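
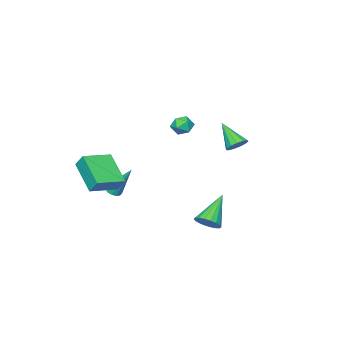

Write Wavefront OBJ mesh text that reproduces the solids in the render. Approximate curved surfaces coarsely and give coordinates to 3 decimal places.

v -0.85 -0.483 1.392
v -0.395 -0.056 1.718
v -0.665 -1.284 2.182
v -0.21 -0.857 2.508
v -0.898 -0.705 2.509
v -1.012 -0.21 2.021
v -0.048 -1.13 1.879
v -0.162 -0.635 1.391
v 0.101 -0.455 2.02
v -0.425 -0.193 2.409
v -0.635 -1.147 1.491
v -1.161 -0.885 1.88
v 2.153 3.712 -2.982
v 2.623 3.939 -2.43
v 0.647 3.368 -1.558
v 2.47 4.227 -2.522
v 2.254 4.412 -2.705
v 2.019 4.459 -2.943
v 1.81 4.357 -3.189
v 1.668 4.128 -3.393
v 1.623 3.817 -3.517
v 1.682 3.484 -3.534
v 1.835 3.197 -3.442
v 2.051 3.011 -3.258
v 2.286 2.965 -3.02
v 2.496 3.066 -2.775
v 2.637 3.295 -2.57
v 2.682 3.607 -2.447
v -3.14 0.961 0.125
v -2.495 1.093 0.33
v -3.28 -0.321 1.395
v -2.726 1.326 0.539
v -3.088 1.442 0.617
v -3.467 1.406 0.539
v -3.743 1.229 0.329
v -3.827 0.966 0.055
v -3.693 0.702 -0.197
v -3.383 0.521 -0.347
v -2.997 0.479 -0.347
v -2.656 0.59 -0.197
v -2.469 0.819 0.056
v 1.41 -4.028 -3.407
v 1.892 -4.172 -3.238
v 1.11 -2.912 -1.593
v 1.932 -3.938 -3.376
v 1.832 -3.728 -3.521
v 1.619 -3.598 -3.636
v 1.35 -3.584 -3.69
v 1.097 -3.689 -3.667
v 0.929 -3.884 -3.575
v 0.889 -4.118 -3.437
v 0.989 -4.328 -3.292
v 1.202 -4.458 -3.177
v 1.47 -4.472 -3.123
v 1.723 -4.367 -3.146
v 3.4 -1.636 -1.862
v 2.802 -3.338 -0.603
v 3.384 -1.056 -1.086
v 2.787 -2.757 0.174
v 5.093 -2.003 -1.554
v 4.496 -3.704 -0.294
v 5.078 -1.422 -0.777
v 4.48 -3.124 0.482
f 1 12 6
f 1 6 2
f 1 2 8
f 1 8 11
f 1 11 12
f 2 6 10
f 6 12 5
f 12 11 3
f 11 8 7
f 8 2 9
f 4 10 5
f 4 5 3
f 4 3 7
f 4 7 9
f 4 9 10
f 5 10 6
f 3 5 12
f 7 3 11
f 9 7 8
f 10 9 2
f 14 13 16
f 14 16 15
f 16 13 17
f 16 17 15
f 17 13 18
f 17 18 15
f 18 13 19
f 18 19 15
f 19 13 20
f 19 20 15
f 20 13 21
f 20 21 15
f 21 13 22
f 21 22 15
f 22 13 23
f 22 23 15
f 23 13 24
f 23 24 15
f 24 13 25
f 24 25 15
f 25 13 26
f 25 26 15
f 26 13 27
f 26 27 15
f 27 13 28
f 27 28 15
f 28 13 14
f 28 14 15
f 30 29 32
f 30 32 31
f 32 29 33
f 32 33 31
f 33 29 34
f 33 34 31
f 34 29 35
f 34 35 31
f 35 29 36
f 35 36 31
f 36 29 37
f 36 37 31
f 37 29 38
f 37 38 31
f 38 29 39
f 38 39 31
f 39 29 40
f 39 40 31
f 40 29 41
f 40 41 31
f 41 29 30
f 41 30 31
f 43 42 45
f 43 45 44
f 45 42 46
f 45 46 44
f 46 42 47
f 46 47 44
f 47 42 48
f 47 48 44
f 48 42 49
f 48 49 44
f 49 42 50
f 49 50 44
f 50 42 51
f 50 51 44
f 51 42 52
f 51 52 44
f 52 42 53
f 52 53 44
f 53 42 54
f 53 54 44
f 54 42 55
f 54 55 44
f 55 42 43
f 55 43 44
f 57 59 56
f 60 57 56
f 56 59 58
f 58 60 56
f 57 63 59
f 61 57 60
f 61 63 57
f 59 63 58
f 62 60 58
f 58 63 62
f 62 61 60
f 63 61 62



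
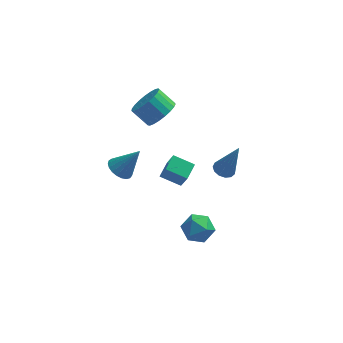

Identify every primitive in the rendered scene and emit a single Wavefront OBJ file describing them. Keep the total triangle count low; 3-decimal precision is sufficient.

v 0.557 -1.505 -2.966
v 1.425 -1.866 -2.695
v 0.415 -2.654 -4.045
v 1.283 -3.015 -3.774
v 0.519 -3.074 -3.168
v 0.606 -2.364 -2.501
v 1.234 -2.156 -4.239
v 1.321 -1.446 -3.572
v 1.843 -2.268 -3.482
v 1.401 -2.836 -2.82
v 0.439 -1.684 -3.92
v -0.003 -2.252 -3.258
v -1.209 1.813 2.418
v -0.72 1.355 3.161
v -1.603 1.749 3.985
v -2.091 2.207 3.242
v -0.548 1.733 3.164
v -1.43 2.128 3.988
v -0.49 2.125 3.039
v -1.372 2.52 3.862
v -0.556 2.463 2.806
v -1.438 2.858 3.63
v -0.735 2.689 2.506
v -1.617 3.084 3.33
v -0.996 2.763 2.191
v -1.878 3.158 3.015
v -1.294 2.673 1.915
v -2.176 3.067 2.739
v -1.577 2.434 1.726
v -2.459 2.828 2.55
v -1.797 2.087 1.657
v -2.679 2.482 2.481
v -1.914 1.694 1.719
v -2.797 2.088 2.543
v -1.91 1.32 1.903
v -2.793 1.715 2.727
v -1.785 1.032 2.175
v -2.667 1.427 2.999
v -1.56 0.879 2.489
v -2.442 1.274 3.313
v -1.274 0.887 2.791
v -2.156 1.282 3.615
v -0.977 1.056 3.029
v -1.859 1.45 3.853
v -1.267 0.678 -2.013
v -0.902 0.134 -0.742
v -0.916 1.601 -1.719
v -0.551 1.056 -0.448
v -0.109 0.384 -2.472
v 0.256 -0.161 -1.201
v 0.242 1.306 -2.178
v 0.607 0.762 -0.907
v 2.226 -2.73 2.531
v 2.604 -2.263 2.427
v 2.954 -2.87 4.549
v 2.31 -2.126 2.542
v 1.99 -2.182 2.654
v 1.744 -2.412 2.727
v 1.652 -2.742 2.737
v 1.742 -3.07 2.682
v 1.986 -3.289 2.579
v 2.306 -3.331 2.461
v 2.601 -3.182 2.365
v 2.776 -2.89 2.321
v 2.777 -2.547 2.345
v -3.001 -3.367 2.966
v -2.423 -3.181 2.526
v -1.999 -3.193 4.354
v -2.552 -2.903 2.584
v -2.758 -2.705 2.709
v -3.007 -2.622 2.878
v -3.254 -2.667 3.062
v -3.458 -2.833 3.23
v -3.582 -3.091 3.352
v -3.607 -3.397 3.408
v -3.526 -3.698 3.387
v -3.355 -3.941 3.294
v -3.122 -4.085 3.144
v -2.869 -4.105 2.963
v -2.638 -3.997 2.783
v -2.47 -3.78 2.635
v -2.394 -3.491 2.544
f 1 12 6
f 1 6 2
f 1 2 8
f 1 8 11
f 1 11 12
f 2 6 10
f 6 12 5
f 12 11 3
f 11 8 7
f 8 2 9
f 4 10 5
f 4 5 3
f 4 3 7
f 4 7 9
f 4 9 10
f 5 10 6
f 3 5 12
f 7 3 11
f 9 7 8
f 10 9 2
f 14 13 17
f 14 17 15
f 15 17 18
f 15 18 16
f 17 13 19
f 17 19 18
f 18 19 20
f 18 20 16
f 19 13 21
f 19 21 20
f 20 21 22
f 20 22 16
f 21 13 23
f 21 23 22
f 22 23 24
f 22 24 16
f 23 13 25
f 23 25 24
f 24 25 26
f 24 26 16
f 25 13 27
f 25 27 26
f 26 27 28
f 26 28 16
f 27 13 29
f 27 29 28
f 28 29 30
f 28 30 16
f 29 13 31
f 29 31 30
f 30 31 32
f 30 32 16
f 31 13 33
f 31 33 32
f 32 33 34
f 32 34 16
f 33 13 35
f 33 35 34
f 34 35 36
f 34 36 16
f 35 13 37
f 35 37 36
f 36 37 38
f 36 38 16
f 37 13 39
f 37 39 38
f 38 39 40
f 38 40 16
f 39 13 41
f 39 41 40
f 40 41 42
f 40 42 16
f 41 13 43
f 41 43 42
f 42 43 44
f 42 44 16
f 43 13 14
f 43 14 44
f 44 14 15
f 44 15 16
f 46 48 45
f 49 46 45
f 45 48 47
f 47 49 45
f 46 52 48
f 50 46 49
f 50 52 46
f 48 52 47
f 51 49 47
f 47 52 51
f 51 50 49
f 52 50 51
f 54 53 56
f 54 56 55
f 56 53 57
f 56 57 55
f 57 53 58
f 57 58 55
f 58 53 59
f 58 59 55
f 59 53 60
f 59 60 55
f 60 53 61
f 60 61 55
f 61 53 62
f 61 62 55
f 62 53 63
f 62 63 55
f 63 53 64
f 63 64 55
f 64 53 65
f 64 65 55
f 65 53 54
f 65 54 55
f 67 66 69
f 67 69 68
f 69 66 70
f 69 70 68
f 70 66 71
f 70 71 68
f 71 66 72
f 71 72 68
f 72 66 73
f 72 73 68
f 73 66 74
f 73 74 68
f 74 66 75
f 74 75 68
f 75 66 76
f 75 76 68
f 76 66 77
f 76 77 68
f 77 66 78
f 77 78 68
f 78 66 79
f 78 79 68
f 79 66 80
f 79 80 68
f 80 66 81
f 80 81 68
f 81 66 82
f 81 82 68
f 82 66 67
f 82 67 68



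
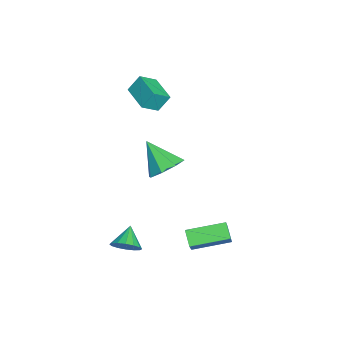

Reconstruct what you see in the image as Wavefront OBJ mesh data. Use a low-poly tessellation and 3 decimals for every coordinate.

v 4.309 -2.455 -3.945
v 4.697 -2.809 -3.342
v 3.291 -2.325 -3.215
v 4.779 -2.405 -3.299
v 4.735 -2.015 -3.43
v 4.577 -1.742 -3.699
v 4.347 -1.661 -4.034
v 4.107 -1.792 -4.345
v 3.922 -2.101 -4.549
v 3.84 -2.505 -4.591
v 3.884 -2.895 -4.46
v 4.042 -3.168 -4.191
v 4.271 -3.249 -3.856
v 4.511 -3.118 -3.545
v 3.249 -0.548 1.265
v 3.992 -1.238 1.158
v 2.471 -1.592 2.595
v 4.165 -0.692 1.689
v 3.802 -0.062 1.971
v 3.114 0.284 1.84
v 2.505 0.142 1.372
v 2.332 -0.405 0.842
v 2.695 -1.035 0.56
v 3.383 -1.38 0.691
v -2.439 -3.034 2.578
v -2.646 -2.445 3.483
v -3.005 -2.259 1.944
v -3.212 -1.67 2.849
v -1.028 -2.19 2.351
v -1.235 -1.601 3.256
v -1.594 -1.415 1.717
v -1.801 -0.826 2.622
v 3.383 0.664 -4.78
v 2.687 0.392 -4.161
v 2.962 2.613 -4.398
v 2.266 2.341 -3.779
v 4.594 0.659 -3.421
v 3.898 0.387 -2.802
v 4.173 2.608 -3.039
v 3.477 2.336 -2.42
f 2 1 4
f 2 4 3
f 4 1 5
f 4 5 3
f 5 1 6
f 5 6 3
f 6 1 7
f 6 7 3
f 7 1 8
f 7 8 3
f 8 1 9
f 8 9 3
f 9 1 10
f 9 10 3
f 10 1 11
f 10 11 3
f 11 1 12
f 11 12 3
f 12 1 13
f 12 13 3
f 13 1 14
f 13 14 3
f 14 1 2
f 14 2 3
f 16 15 18
f 16 18 17
f 18 15 19
f 18 19 17
f 19 15 20
f 19 20 17
f 20 15 21
f 20 21 17
f 21 15 22
f 21 22 17
f 22 15 23
f 22 23 17
f 23 15 24
f 23 24 17
f 24 15 16
f 24 16 17
f 26 28 25
f 29 26 25
f 25 28 27
f 27 29 25
f 26 32 28
f 30 26 29
f 30 32 26
f 28 32 27
f 31 29 27
f 27 32 31
f 31 30 29
f 32 30 31
f 34 36 33
f 37 34 33
f 33 36 35
f 35 37 33
f 34 40 36
f 38 34 37
f 38 40 34
f 36 40 35
f 39 37 35
f 35 40 39
f 39 38 37
f 40 38 39



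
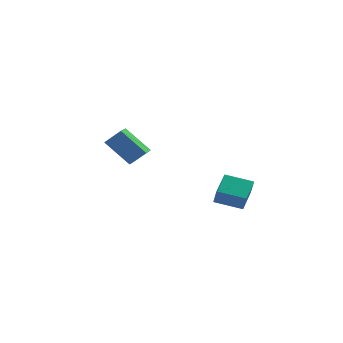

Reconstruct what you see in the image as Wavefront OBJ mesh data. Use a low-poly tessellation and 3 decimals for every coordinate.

v -3.343 2.371 1.432
v -4.699 2.666 2.816
v -3.269 3.398 1.285
v -4.625 3.693 2.669
v -2.495 2.427 2.251
v -3.851 2.722 3.635
v -2.421 3.454 2.104
v -3.777 3.749 3.488
v 1.732 -3.956 1.453
v 1.93 -4.433 2.321
v 1.968 -2.671 2.104
v 2.166 -3.148 2.973
v 3.154 -4.032 1.087
v 3.352 -4.509 1.956
v 3.39 -2.747 1.739
v 3.588 -3.224 2.607
f 2 4 1
f 5 2 1
f 1 4 3
f 3 5 1
f 2 8 4
f 6 2 5
f 6 8 2
f 4 8 3
f 7 5 3
f 3 8 7
f 7 6 5
f 8 6 7
f 10 12 9
f 13 10 9
f 9 12 11
f 11 13 9
f 10 16 12
f 14 10 13
f 14 16 10
f 12 16 11
f 15 13 11
f 11 16 15
f 15 14 13
f 16 14 15



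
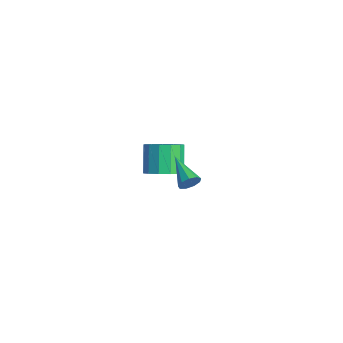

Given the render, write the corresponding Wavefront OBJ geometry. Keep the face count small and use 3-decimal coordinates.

v -1.365 -1.667 -1.919
v -0.665 -1.72 -1.339
v -1.536 -1.185 -0.241
v -2.235 -1.133 -0.821
v -0.644 -1.253 -1.549
v -1.515 -0.718 -0.451
v -0.851 -0.917 -1.877
v -1.722 -0.383 -0.779
v -1.222 -0.82 -2.218
v -2.092 -0.285 -1.12
v -1.637 -0.991 -2.464
v -2.508 -0.457 -1.366
v -1.967 -1.378 -2.537
v -2.837 -0.843 -1.439
v -2.105 -1.856 -2.414
v -2.975 -1.322 -1.316
v -2.008 -2.274 -2.134
v -2.879 -1.74 -1.035
v -1.707 -2.5 -1.785
v -2.577 -1.965 -0.687
v -1.297 -2.461 -1.479
v -2.168 -1.927 -0.381
v -0.909 -2.17 -1.313
v -1.78 -1.636 -0.215
v 4.009 -3.607 3.09
v 4.174 -3.375 3.513
v 2.591 -3.433 3.55
v 4.121 -3.14 3.26
v 4.016 -3.124 2.928
v 3.907 -3.334 2.672
v 3.845 -3.672 2.611
v 3.86 -3.979 2.775
v 3.945 -4.113 3.085
v 4.059 -4.01 3.399
v 4.15 -3.719 3.567
f 2 1 5
f 2 5 3
f 3 5 6
f 3 6 4
f 5 1 7
f 5 7 6
f 6 7 8
f 6 8 4
f 7 1 9
f 7 9 8
f 8 9 10
f 8 10 4
f 9 1 11
f 9 11 10
f 10 11 12
f 10 12 4
f 11 1 13
f 11 13 12
f 12 13 14
f 12 14 4
f 13 1 15
f 13 15 14
f 14 15 16
f 14 16 4
f 15 1 17
f 15 17 16
f 16 17 18
f 16 18 4
f 17 1 19
f 17 19 18
f 18 19 20
f 18 20 4
f 19 1 21
f 19 21 20
f 20 21 22
f 20 22 4
f 21 1 23
f 21 23 22
f 22 23 24
f 22 24 4
f 23 1 2
f 23 2 24
f 24 2 3
f 24 3 4
f 26 25 28
f 26 28 27
f 28 25 29
f 28 29 27
f 29 25 30
f 29 30 27
f 30 25 31
f 30 31 27
f 31 25 32
f 31 32 27
f 32 25 33
f 32 33 27
f 33 25 34
f 33 34 27
f 34 25 35
f 34 35 27
f 35 25 26
f 35 26 27



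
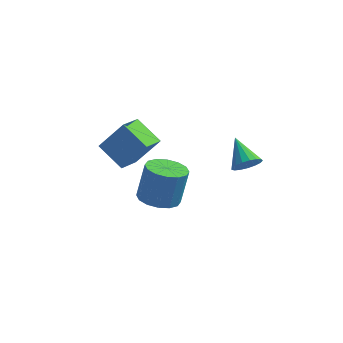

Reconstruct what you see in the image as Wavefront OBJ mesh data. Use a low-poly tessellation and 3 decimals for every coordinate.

v 3.975 2.539 2.023
v 4.523 2.874 2.124
v 3.265 3.481 2.757
v 4.41 2.994 1.86
v 4.197 3.01 1.634
v 3.934 2.918 1.496
v 3.679 2.74 1.48
v 3.493 2.515 1.587
v 3.417 2.296 1.795
v 3.469 2.133 2.054
v 3.637 2.062 2.307
v 3.882 2.101 2.494
v 4.149 2.24 2.573
v 4.376 2.448 2.526
v 4.511 2.677 2.364
v -2.017 2.46 1.923
v -1.074 2.759 3.206
v -1.748 3.539 1.474
v -0.805 3.838 2.756
v -0.915 1.902 1.244
v 0.028 2.201 2.526
v -0.646 2.981 0.794
v 0.297 3.28 2.077
v 0.797 1.136 0.395
v 1.637 0.878 0.346
v 1.863 1.326 1.897
v 1.023 1.584 1.945
v 1.64 1.316 0.219
v 1.867 1.763 1.77
v 1.418 1.705 0.14
v 1.644 2.153 1.691
v 1.029 1.942 0.128
v 1.256 2.39 1.679
v 0.578 1.963 0.188
v 0.804 2.411 1.739
v 0.185 1.763 0.303
v 0.412 2.21 1.854
v -0.043 1.394 0.443
v 0.183 1.842 1.994
v -0.047 0.957 0.57
v 0.18 1.404 2.121
v 0.176 0.567 0.649
v 0.402 1.015 2.2
v 0.564 0.33 0.661
v 0.791 0.778 2.212
v 1.016 0.309 0.601
v 1.242 0.757 2.152
v 1.408 0.51 0.486
v 1.635 0.957 2.037
f 2 1 4
f 2 4 3
f 4 1 5
f 4 5 3
f 5 1 6
f 5 6 3
f 6 1 7
f 6 7 3
f 7 1 8
f 7 8 3
f 8 1 9
f 8 9 3
f 9 1 10
f 9 10 3
f 10 1 11
f 10 11 3
f 11 1 12
f 11 12 3
f 12 1 13
f 12 13 3
f 13 1 14
f 13 14 3
f 14 1 15
f 14 15 3
f 15 1 2
f 15 2 3
f 17 19 16
f 20 17 16
f 16 19 18
f 18 20 16
f 17 23 19
f 21 17 20
f 21 23 17
f 19 23 18
f 22 20 18
f 18 23 22
f 22 21 20
f 23 21 22
f 25 24 28
f 25 28 26
f 26 28 29
f 26 29 27
f 28 24 30
f 28 30 29
f 29 30 31
f 29 31 27
f 30 24 32
f 30 32 31
f 31 32 33
f 31 33 27
f 32 24 34
f 32 34 33
f 33 34 35
f 33 35 27
f 34 24 36
f 34 36 35
f 35 36 37
f 35 37 27
f 36 24 38
f 36 38 37
f 37 38 39
f 37 39 27
f 38 24 40
f 38 40 39
f 39 40 41
f 39 41 27
f 40 24 42
f 40 42 41
f 41 42 43
f 41 43 27
f 42 24 44
f 42 44 43
f 43 44 45
f 43 45 27
f 44 24 46
f 44 46 45
f 45 46 47
f 45 47 27
f 46 24 48
f 46 48 47
f 47 48 49
f 47 49 27
f 48 24 25
f 48 25 49
f 49 25 26
f 49 26 27



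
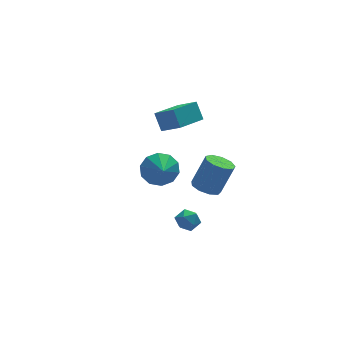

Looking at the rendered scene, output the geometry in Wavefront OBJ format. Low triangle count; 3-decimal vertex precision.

v 0.764 -3.535 0.511
v 1.495 -3.799 0.192
v 2.287 -3.729 1.951
v 1.556 -3.465 2.269
v 1.471 -3.225 0.18
v 2.263 -3.155 1.939
v 1.116 -2.796 0.323
v 1.908 -2.726 2.082
v 0.597 -2.713 0.553
v 1.388 -2.643 2.312
v 0.155 -3.015 0.764
v 0.947 -2.945 2.523
v -0.001 -3.56 0.856
v 0.79 -3.49 2.615
v 0.201 -4.093 0.786
v 0.992 -4.024 2.545
v 0.666 -4.366 0.588
v 1.458 -4.296 2.347
v 1.177 -4.249 0.353
v 1.969 -4.179 2.112
v -0.572 -2.403 -2.364
v -0.018 -1.951 -2.613
v 0.178 -3.369 -2.447
v 0.732 -2.917 -2.696
v 0.495 -2.866 -1.979
v 0.032 -2.269 -1.927
v 0.128 -3.051 -3.133
v -0.335 -2.454 -3.081
v 0.415 -2.352 -3.088
v 0.642 -2.237 -2.375
v -0.482 -3.083 -2.685
v -0.255 -2.968 -1.972
v -1.169 -1.769 1.16
v -0.19 -2.071 0.887
v -1.351 -2.991 1.86
v -0.152 -1.75 1.457
v -0.502 -1.436 1.913
v -1.107 -1.25 2.082
v -1.736 -1.262 1.898
v -2.148 -1.467 1.432
v -2.186 -1.788 0.862
v -1.836 -2.102 0.406
v -1.231 -2.289 0.238
v -0.603 -2.277 0.422
v 0.36 2.776 0.895
v 1.144 1.863 1.59
v 0.171 3.418 1.951
v 0.955 2.505 2.646
v 2.065 3.935 0.494
v 2.849 3.022 1.189
v 1.876 4.577 1.55
v 2.66 3.664 2.245
f 2 1 5
f 2 5 3
f 3 5 6
f 3 6 4
f 5 1 7
f 5 7 6
f 6 7 8
f 6 8 4
f 7 1 9
f 7 9 8
f 8 9 10
f 8 10 4
f 9 1 11
f 9 11 10
f 10 11 12
f 10 12 4
f 11 1 13
f 11 13 12
f 12 13 14
f 12 14 4
f 13 1 15
f 13 15 14
f 14 15 16
f 14 16 4
f 15 1 17
f 15 17 16
f 16 17 18
f 16 18 4
f 17 1 19
f 17 19 18
f 18 19 20
f 18 20 4
f 19 1 2
f 19 2 20
f 20 2 3
f 20 3 4
f 21 32 26
f 21 26 22
f 21 22 28
f 21 28 31
f 21 31 32
f 22 26 30
f 26 32 25
f 32 31 23
f 31 28 27
f 28 22 29
f 24 30 25
f 24 25 23
f 24 23 27
f 24 27 29
f 24 29 30
f 25 30 26
f 23 25 32
f 27 23 31
f 29 27 28
f 30 29 22
f 34 33 36
f 34 36 35
f 36 33 37
f 36 37 35
f 37 33 38
f 37 38 35
f 38 33 39
f 38 39 35
f 39 33 40
f 39 40 35
f 40 33 41
f 40 41 35
f 41 33 42
f 41 42 35
f 42 33 43
f 42 43 35
f 43 33 44
f 43 44 35
f 44 33 34
f 44 34 35
f 46 48 45
f 49 46 45
f 45 48 47
f 47 49 45
f 46 52 48
f 50 46 49
f 50 52 46
f 48 52 47
f 51 49 47
f 47 52 51
f 51 50 49
f 52 50 51



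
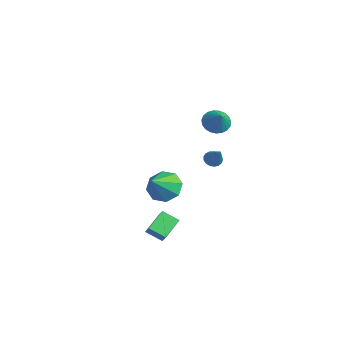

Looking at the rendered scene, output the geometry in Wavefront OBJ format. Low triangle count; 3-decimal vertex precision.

v -4.01 -0.747 -3.924
v -3.239 -0.974 -4.675
v -3.11 -1.953 -2.636
v -3.037 -0.312 -4.196
v -3.404 0.095 -3.558
v -4.126 0.009 -3.134
v -4.78 -0.52 -3.172
v -4.983 -1.182 -3.651
v -4.615 -1.589 -4.29
v -3.893 -1.503 -4.714
v 0.978 -4.136 -3.635
v 0.383 -3.068 -2.955
v 1.632 -3.446 -4.148
v 1.036 -2.377 -3.467
v 1.604 -4.223 -2.953
v 1.008 -3.154 -2.272
v 2.257 -3.532 -3.465
v 1.662 -2.464 -2.785
v 0.283 0.317 3.317
v 0.814 0.056 2.778
v 1.157 0.183 4.243
v 0.867 0.384 2.775
v 0.82 0.701 2.866
v 0.68 0.951 3.034
v 0.471 1.092 3.252
v 0.23 1.098 3.48
v -0.002 0.97 3.681
v -0.185 0.728 3.819
v -0.287 0.416 3.87
v -0.29 0.086 3.825
v -0.195 -0.204 3.693
v -0.016 -0.403 3.496
v 0.214 -0.479 3.267
v 0.456 -0.416 3.048
v 0.668 -0.227 2.875
v 2.62 -1.007 2.097
v 3.001 -1.1 1.756
v 3.58 -1.053 3.183
v 2.995 -0.852 1.772
v 2.903 -0.639 1.863
v 2.746 -0.51 2.007
v 2.56 -0.495 2.172
v 2.388 -0.597 2.32
v 2.269 -0.793 2.417
v 2.23 -1.038 2.441
v 2.281 -1.275 2.386
v 2.409 -1.451 2.265
v 2.585 -1.525 2.106
v 2.769 -1.48 1.944
v 2.919 -1.327 1.818
f 2 1 4
f 2 4 3
f 4 1 5
f 4 5 3
f 5 1 6
f 5 6 3
f 6 1 7
f 6 7 3
f 7 1 8
f 7 8 3
f 8 1 9
f 8 9 3
f 9 1 10
f 9 10 3
f 10 1 2
f 10 2 3
f 12 14 11
f 15 12 11
f 11 14 13
f 13 15 11
f 12 18 14
f 16 12 15
f 16 18 12
f 14 18 13
f 17 15 13
f 13 18 17
f 17 16 15
f 18 16 17
f 20 19 22
f 20 22 21
f 22 19 23
f 22 23 21
f 23 19 24
f 23 24 21
f 24 19 25
f 24 25 21
f 25 19 26
f 25 26 21
f 26 19 27
f 26 27 21
f 27 19 28
f 27 28 21
f 28 19 29
f 28 29 21
f 29 19 30
f 29 30 21
f 30 19 31
f 30 31 21
f 31 19 32
f 31 32 21
f 32 19 33
f 32 33 21
f 33 19 34
f 33 34 21
f 34 19 35
f 34 35 21
f 35 19 20
f 35 20 21
f 37 36 39
f 37 39 38
f 39 36 40
f 39 40 38
f 40 36 41
f 40 41 38
f 41 36 42
f 41 42 38
f 42 36 43
f 42 43 38
f 43 36 44
f 43 44 38
f 44 36 45
f 44 45 38
f 45 36 46
f 45 46 38
f 46 36 47
f 46 47 38
f 47 36 48
f 47 48 38
f 48 36 49
f 48 49 38
f 49 36 50
f 49 50 38
f 50 36 37
f 50 37 38



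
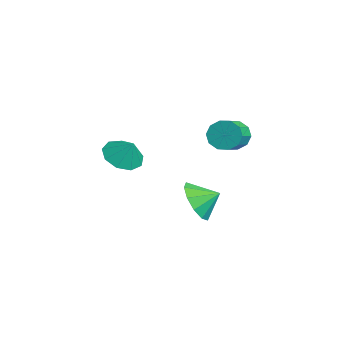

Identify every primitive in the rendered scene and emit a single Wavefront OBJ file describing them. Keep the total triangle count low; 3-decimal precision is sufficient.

v -3.739 -1.27 -0.112
v -2.97 -1.105 -0.627
v -3.221 -0.93 0.772
v -3.341 -0.58 -0.611
v -3.899 -0.378 -0.362
v -4.382 -0.594 0.004
v -4.564 -1.126 0.315
v -4.36 -1.726 0.427
v -3.866 -2.112 0.286
v -3.312 -2.105 -0.041
v -2.958 -1.707 -0.401
v -2.421 1.522 -2.5
v -1.864 1.838 -3.369
v -2.119 2.418 -1.98
v -2.484 2.079 -3.423
v -3.08 2.107 -3.125
v -3.425 1.912 -2.588
v -3.386 1.567 -2.017
v -2.979 1.205 -1.631
v -2.359 0.964 -1.577
v -1.763 0.936 -1.876
v -1.418 1.132 -2.413
v -1.457 1.476 -2.983
v -0.471 2.473 2.151
v -0.08 2.551 1.527
v 0.841 1.926 2.026
v 0.451 1.847 2.649
v 0.015 2.907 1.799
v 0.936 2.281 2.298
v -0.076 3.097 2.205
v 0.845 2.471 2.704
v -0.318 3.048 2.59
v 0.603 2.423 3.089
v -0.618 2.78 2.808
v 0.303 2.155 3.306
v -0.861 2.394 2.774
v 0.06 1.769 3.273
v -0.956 2.039 2.502
v -0.035 1.413 3.001
v -0.865 1.849 2.096
v 0.056 1.223 2.595
v -0.623 1.897 1.711
v 0.298 1.272 2.21
v -0.323 2.165 1.494
v 0.598 1.54 1.992
f 2 1 4
f 2 4 3
f 4 1 5
f 4 5 3
f 5 1 6
f 5 6 3
f 6 1 7
f 6 7 3
f 7 1 8
f 7 8 3
f 8 1 9
f 8 9 3
f 9 1 10
f 9 10 3
f 10 1 11
f 10 11 3
f 11 1 2
f 11 2 3
f 13 12 15
f 13 15 14
f 15 12 16
f 15 16 14
f 16 12 17
f 16 17 14
f 17 12 18
f 17 18 14
f 18 12 19
f 18 19 14
f 19 12 20
f 19 20 14
f 20 12 21
f 20 21 14
f 21 12 22
f 21 22 14
f 22 12 23
f 22 23 14
f 23 12 13
f 23 13 14
f 25 24 28
f 25 28 26
f 26 28 29
f 26 29 27
f 28 24 30
f 28 30 29
f 29 30 31
f 29 31 27
f 30 24 32
f 30 32 31
f 31 32 33
f 31 33 27
f 32 24 34
f 32 34 33
f 33 34 35
f 33 35 27
f 34 24 36
f 34 36 35
f 35 36 37
f 35 37 27
f 36 24 38
f 36 38 37
f 37 38 39
f 37 39 27
f 38 24 40
f 38 40 39
f 39 40 41
f 39 41 27
f 40 24 42
f 40 42 41
f 41 42 43
f 41 43 27
f 42 24 44
f 42 44 43
f 43 44 45
f 43 45 27
f 44 24 25
f 44 25 45
f 45 25 26
f 45 26 27



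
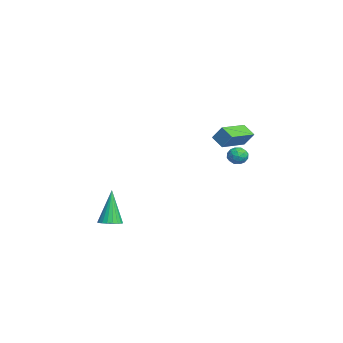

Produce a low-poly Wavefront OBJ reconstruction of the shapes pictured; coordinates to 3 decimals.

v -1.08 3.863 -1.354
v -1.679 3.411 -0.858
v -0.774 4.337 -0.552
v -1.373 3.885 -0.057
v 0.193 2.515 -1.043
v -0.406 2.063 -0.548
v 0.499 2.989 -0.242
v -0.1 2.537 0.254
v 4.284 -3.603 -4.511
v 4.737 -4.018 -4.332
v 3.636 -3.457 -2.529
v 4.863 -3.785 -4.308
v 4.889 -3.52 -4.319
v 4.81 -3.27 -4.364
v 4.64 -3.077 -4.433
v 4.408 -2.976 -4.517
v 4.155 -2.982 -4.599
v 3.924 -3.097 -4.666
v 3.756 -3.298 -4.706
v 3.678 -3.553 -4.712
v 3.705 -3.816 -4.684
v 3.833 -4.042 -4.626
v 4.038 -4.193 -4.548
v 4.285 -4.241 -4.463
v 4.533 -4.18 -4.387
v -3.615 3.988 -2.586
v -3.213 4.397 -2.849
v -3.167 3.223 -3.091
v -2.765 3.632 -3.354
v -2.728 3.506 -2.737
v -3.005 3.979 -2.425
v -3.375 3.641 -3.515
v -3.652 4.114 -3.203
v -3.065 4.182 -3.424
v -2.665 4.099 -2.943
v -3.715 3.521 -2.997
v -3.315 3.438 -2.516
v -3.453 4.26 -2.673
v -2.927 3.36 -3.267
v -2.905 3.286 -2.904
v -2.669 3.526 -3.059
v -3.331 4.014 -2.424
v -3.095 4.255 -2.579
v -2.81 3.731 -2.513
v -3.285 3.365 -3.361
v -3.049 3.606 -3.516
v -3.711 4.094 -2.881
v -3.475 4.334 -3.036
v -3.57 3.889 -3.427
v -3.13 4.374 -3.166
v -2.867 3.924 -3.463
v -3.225 3.929 -3.557
v -3.388 4.208 -3.373
v -2.895 4.325 -2.883
v -2.632 3.875 -3.18
v -2.61 3.801 -2.817
v -2.772 4.079 -2.634
v -2.808 4.199 -3.221
v -3.748 3.745 -2.76
v -3.485 3.295 -3.057
v -3.608 3.541 -3.306
v -3.77 3.819 -3.123
v -3.513 3.696 -2.477
v -3.25 3.246 -2.774
v -2.992 3.412 -2.567
v -3.155 3.691 -2.383
v -3.572 3.421 -2.719
f 2 4 1
f 5 2 1
f 1 4 3
f 3 5 1
f 2 8 4
f 6 2 5
f 6 8 2
f 4 8 3
f 7 5 3
f 3 8 7
f 7 6 5
f 8 6 7
f 10 9 12
f 10 12 11
f 12 9 13
f 12 13 11
f 13 9 14
f 13 14 11
f 14 9 15
f 14 15 11
f 15 9 16
f 15 16 11
f 16 9 17
f 16 17 11
f 17 9 18
f 17 18 11
f 18 9 19
f 18 19 11
f 19 9 20
f 19 20 11
f 20 9 21
f 20 21 11
f 21 9 22
f 21 22 11
f 22 9 23
f 22 23 11
f 23 9 24
f 23 24 11
f 24 9 25
f 24 25 11
f 25 9 10
f 25 10 11
f 26 63 42
f 63 37 66
f 42 66 31
f 63 66 42
f 26 42 38
f 42 31 43
f 38 43 27
f 42 43 38
f 26 38 47
f 38 27 48
f 47 48 33
f 38 48 47
f 26 47 59
f 47 33 62
f 59 62 36
f 47 62 59
f 26 59 63
f 59 36 67
f 63 67 37
f 59 67 63
f 27 43 54
f 43 31 57
f 54 57 35
f 43 57 54
f 31 66 44
f 66 37 65
f 44 65 30
f 66 65 44
f 37 67 64
f 67 36 60
f 64 60 28
f 67 60 64
f 36 62 61
f 62 33 49
f 61 49 32
f 62 49 61
f 33 48 53
f 48 27 50
f 53 50 34
f 48 50 53
f 29 55 41
f 55 35 56
f 41 56 30
f 55 56 41
f 29 41 39
f 41 30 40
f 39 40 28
f 41 40 39
f 29 39 46
f 39 28 45
f 46 45 32
f 39 45 46
f 29 46 51
f 46 32 52
f 51 52 34
f 46 52 51
f 29 51 55
f 51 34 58
f 55 58 35
f 51 58 55
f 30 56 44
f 56 35 57
f 44 57 31
f 56 57 44
f 28 40 64
f 40 30 65
f 64 65 37
f 40 65 64
f 32 45 61
f 45 28 60
f 61 60 36
f 45 60 61
f 34 52 53
f 52 32 49
f 53 49 33
f 52 49 53
f 35 58 54
f 58 34 50
f 54 50 27
f 58 50 54



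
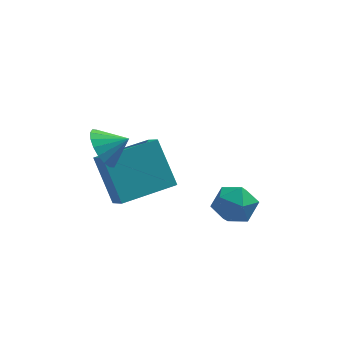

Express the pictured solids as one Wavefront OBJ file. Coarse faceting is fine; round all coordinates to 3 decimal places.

v 2.851 2.962 -4.579
v 3.163 2.627 -3.824
v 1.517 2.673 -4.156
v 1.829 2.338 -3.401
v 1.884 3.206 -3.555
v 2.708 3.385 -3.816
v 1.972 1.915 -4.164
v 2.796 2.094 -4.425
v 2.619 1.98 -3.567
v 2.565 2.778 -3.191
v 2.115 2.522 -4.789
v 2.061 3.32 -4.413
v -2.094 2.778 -1.368
v -1.666 2.729 -2.112
v -1.226 2.822 -0.872
v -1.711 3.106 -2.065
v -1.833 3.419 -1.88
v -2.006 3.604 -1.593
v -2.196 3.626 -1.262
v -2.367 3.48 -0.952
v -2.483 3.195 -0.724
v -2.522 2.827 -0.624
v -2.476 2.45 -0.671
v -2.354 2.138 -0.856
v -2.181 1.953 -1.143
v -1.991 1.931 -1.474
v -1.821 2.077 -1.784
v -1.705 2.362 -2.012
v -2.537 3.749 -2.605
v -2.169 3.088 -2.082
v -0.728 4.882 -2.443
v -0.361 4.22 -1.92
v -1.819 2.84 -4.26
v -1.452 2.178 -3.737
v -0.011 3.972 -4.098
v 0.357 3.311 -3.575
f 1 12 6
f 1 6 2
f 1 2 8
f 1 8 11
f 1 11 12
f 2 6 10
f 6 12 5
f 12 11 3
f 11 8 7
f 8 2 9
f 4 10 5
f 4 5 3
f 4 3 7
f 4 7 9
f 4 9 10
f 5 10 6
f 3 5 12
f 7 3 11
f 9 7 8
f 10 9 2
f 14 13 16
f 14 16 15
f 16 13 17
f 16 17 15
f 17 13 18
f 17 18 15
f 18 13 19
f 18 19 15
f 19 13 20
f 19 20 15
f 20 13 21
f 20 21 15
f 21 13 22
f 21 22 15
f 22 13 23
f 22 23 15
f 23 13 24
f 23 24 15
f 24 13 25
f 24 25 15
f 25 13 26
f 25 26 15
f 26 13 27
f 26 27 15
f 27 13 28
f 27 28 15
f 28 13 14
f 28 14 15
f 30 32 29
f 33 30 29
f 29 32 31
f 31 33 29
f 30 36 32
f 34 30 33
f 34 36 30
f 32 36 31
f 35 33 31
f 31 36 35
f 35 34 33
f 36 34 35



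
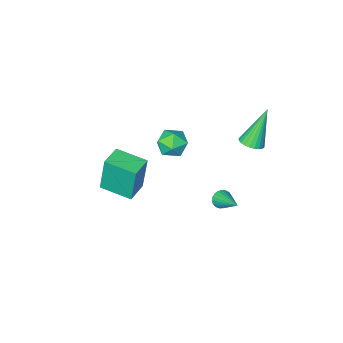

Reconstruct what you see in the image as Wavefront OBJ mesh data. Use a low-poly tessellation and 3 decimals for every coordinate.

v -2.037 3.772 1.269
v -1.631 4.192 1.478
v -2.923 3.668 3.191
v -1.812 4.334 1.403
v -2.027 4.391 1.307
v -2.243 4.353 1.205
v -2.428 4.227 1.113
v -2.553 4.032 1.045
v -2.6 3.797 1.01
v -2.561 3.559 1.015
v -2.442 3.352 1.059
v -2.261 3.21 1.134
v -2.047 3.153 1.23
v -1.83 3.191 1.332
v -1.646 3.317 1.424
v -1.52 3.512 1.493
v -1.474 3.747 1.527
v -1.513 3.986 1.522
v -0.63 0.621 -0.563
v 0.231 0.65 -0.571
v -0.591 -0.67 -1.089
v 0.27 -0.641 -1.097
v -0.153 -0.672 -0.347
v -0.177 0.126 -0.021
v -0.183 -0.146 -1.639
v -0.207 0.652 -1.313
v 0.508 0.176 -1.235
v 0.526 -0.149 -0.437
v -0.886 0.129 -1.223
v -0.868 -0.196 -0.425
v -1.523 2.229 -4.03
v -1.261 1.995 -3.646
v -1.417 3.691 -3.21
v -1.101 2.057 -3.778
v -1.014 2.149 -3.953
v -1.015 2.255 -4.142
v -1.104 2.356 -4.311
v -1.265 2.436 -4.432
v -1.471 2.479 -4.483
v -1.685 2.479 -4.456
v -1.872 2.436 -4.355
v -1.998 2.357 -4.198
v -2.042 2.256 -4.012
v -1.996 2.15 -3.829
v -1.868 2.058 -3.681
v -1.681 1.995 -3.593
v -1.466 1.973 -3.581
v 2.713 2.082 -0.895
v 2.558 2.283 1.079
v 3.673 2.678 -0.88
v 3.518 2.879 1.093
v 3.542 0.741 -0.693
v 3.387 0.942 1.28
v 4.502 1.337 -0.679
v 4.347 1.538 1.295
f 2 1 4
f 2 4 3
f 4 1 5
f 4 5 3
f 5 1 6
f 5 6 3
f 6 1 7
f 6 7 3
f 7 1 8
f 7 8 3
f 8 1 9
f 8 9 3
f 9 1 10
f 9 10 3
f 10 1 11
f 10 11 3
f 11 1 12
f 11 12 3
f 12 1 13
f 12 13 3
f 13 1 14
f 13 14 3
f 14 1 15
f 14 15 3
f 15 1 16
f 15 16 3
f 16 1 17
f 16 17 3
f 17 1 18
f 17 18 3
f 18 1 2
f 18 2 3
f 19 30 24
f 19 24 20
f 19 20 26
f 19 26 29
f 19 29 30
f 20 24 28
f 24 30 23
f 30 29 21
f 29 26 25
f 26 20 27
f 22 28 23
f 22 23 21
f 22 21 25
f 22 25 27
f 22 27 28
f 23 28 24
f 21 23 30
f 25 21 29
f 27 25 26
f 28 27 20
f 32 31 34
f 32 34 33
f 34 31 35
f 34 35 33
f 35 31 36
f 35 36 33
f 36 31 37
f 36 37 33
f 37 31 38
f 37 38 33
f 38 31 39
f 38 39 33
f 39 31 40
f 39 40 33
f 40 31 41
f 40 41 33
f 41 31 42
f 41 42 33
f 42 31 43
f 42 43 33
f 43 31 44
f 43 44 33
f 44 31 45
f 44 45 33
f 45 31 46
f 45 46 33
f 46 31 47
f 46 47 33
f 47 31 32
f 47 32 33
f 49 51 48
f 52 49 48
f 48 51 50
f 50 52 48
f 49 55 51
f 53 49 52
f 53 55 49
f 51 55 50
f 54 52 50
f 50 55 54
f 54 53 52
f 55 53 54



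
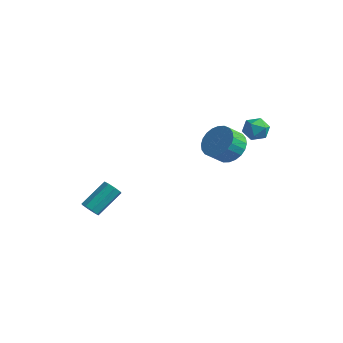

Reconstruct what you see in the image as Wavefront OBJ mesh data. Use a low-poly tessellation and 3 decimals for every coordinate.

v 0.219 2.466 0.799
v 1.025 1.92 0.433
v 0.808 1.129 1.136
v 0.001 1.674 1.501
v 1.202 2.134 0.729
v 0.985 1.343 1.432
v 1.229 2.398 1.036
v 1.012 1.607 1.738
v 1.102 2.673 1.306
v 0.885 1.882 2.009
v 0.841 2.916 1.499
v 0.624 2.125 2.202
v 0.485 3.091 1.586
v 0.268 2.3 2.288
v 0.089 3.17 1.553
v -0.129 2.379 2.255
v -0.288 3.142 1.405
v -0.505 2.351 2.107
v -0.588 3.011 1.164
v -0.805 2.22 1.867
v -0.765 2.797 0.868
v -0.982 2.006 1.571
v -0.792 2.533 0.562
v -1.009 1.742 1.264
v -0.665 2.258 0.291
v -0.882 1.467 0.994
v -0.404 2.015 0.098
v -0.621 1.224 0.801
v -0.048 1.84 0.012
v -0.265 1.049 0.714
v 0.349 1.761 0.045
v 0.131 0.97 0.747
v 0.725 1.789 0.193
v 0.508 0.998 0.895
v -3.238 -4.167 -2.187
v -2.817 -4.439 -1.939
v -2.561 -3.046 -0.844
v -2.982 -2.773 -1.093
v -2.686 -4.203 -2.271
v -2.429 -2.81 -1.177
v -2.878 -3.945 -2.554
v -2.621 -2.552 -1.46
v -3.281 -3.817 -2.622
v -3.025 -2.424 -1.528
v -3.659 -3.894 -2.436
v -3.403 -2.501 -1.341
v -3.791 -4.13 -2.103
v -3.534 -2.737 -1.009
v -3.599 -4.388 -1.82
v -3.342 -2.995 -0.726
v -3.195 -4.516 -1.752
v -2.939 -3.123 -0.658
v 0.584 3.246 1.85
v 1.19 3.672 1.614
v 1.29 2.748 2.766
v 1.896 3.174 2.53
v 1.283 3.521 2.86
v 0.847 3.828 2.294
v 1.633 2.592 2.086
v 1.197 2.899 1.52
v 1.839 3.267 1.759
v 1.623 3.842 2.238
v 0.857 2.578 2.142
v 0.641 3.153 2.621
f 2 1 5
f 2 5 3
f 3 5 6
f 3 6 4
f 5 1 7
f 5 7 6
f 6 7 8
f 6 8 4
f 7 1 9
f 7 9 8
f 8 9 10
f 8 10 4
f 9 1 11
f 9 11 10
f 10 11 12
f 10 12 4
f 11 1 13
f 11 13 12
f 12 13 14
f 12 14 4
f 13 1 15
f 13 15 14
f 14 15 16
f 14 16 4
f 15 1 17
f 15 17 16
f 16 17 18
f 16 18 4
f 17 1 19
f 17 19 18
f 18 19 20
f 18 20 4
f 19 1 21
f 19 21 20
f 20 21 22
f 20 22 4
f 21 1 23
f 21 23 22
f 22 23 24
f 22 24 4
f 23 1 25
f 23 25 24
f 24 25 26
f 24 26 4
f 25 1 27
f 25 27 26
f 26 27 28
f 26 28 4
f 27 1 29
f 27 29 28
f 28 29 30
f 28 30 4
f 29 1 31
f 29 31 30
f 30 31 32
f 30 32 4
f 31 1 33
f 31 33 32
f 32 33 34
f 32 34 4
f 33 1 2
f 33 2 34
f 34 2 3
f 34 3 4
f 36 35 39
f 36 39 37
f 37 39 40
f 37 40 38
f 39 35 41
f 39 41 40
f 40 41 42
f 40 42 38
f 41 35 43
f 41 43 42
f 42 43 44
f 42 44 38
f 43 35 45
f 43 45 44
f 44 45 46
f 44 46 38
f 45 35 47
f 45 47 46
f 46 47 48
f 46 48 38
f 47 35 49
f 47 49 48
f 48 49 50
f 48 50 38
f 49 35 51
f 49 51 50
f 50 51 52
f 50 52 38
f 51 35 36
f 51 36 52
f 52 36 37
f 52 37 38
f 53 64 58
f 53 58 54
f 53 54 60
f 53 60 63
f 53 63 64
f 54 58 62
f 58 64 57
f 64 63 55
f 63 60 59
f 60 54 61
f 56 62 57
f 56 57 55
f 56 55 59
f 56 59 61
f 56 61 62
f 57 62 58
f 55 57 64
f 59 55 63
f 61 59 60
f 62 61 54



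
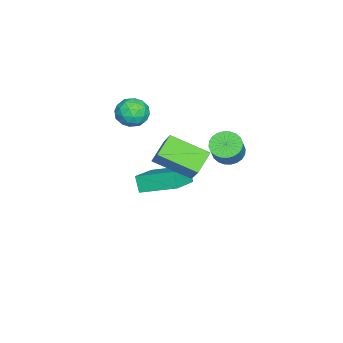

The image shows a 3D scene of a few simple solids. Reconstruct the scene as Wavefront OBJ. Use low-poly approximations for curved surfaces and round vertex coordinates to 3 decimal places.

v -3.908 -2.354 -4.237
v -4.338 -2.684 -3.35
v -3.845 -0.331 -3.454
v -4.274 -0.661 -2.566
v -2.106 -2.699 -3.494
v -2.535 -3.029 -2.606
v -2.042 -0.676 -2.71
v -2.472 -1.006 -1.823
v -1.297 2.093 1.133
v -0.852 1.467 0.818
v -0.058 1.501 1.872
v -0.503 2.127 2.187
v -0.697 1.723 0.694
v 0.096 1.757 1.748
v -0.634 2.036 0.636
v 0.159 2.069 1.691
v -0.672 2.357 0.654
v 0.122 2.39 1.709
v -0.805 2.638 0.745
v -0.011 2.671 1.8
v -1.012 2.836 0.895
v -0.219 2.869 1.95
v -1.263 2.921 1.081
v -0.47 2.955 2.136
v -1.519 2.88 1.275
v -0.726 2.914 2.33
v -1.742 2.719 1.448
v -0.948 2.753 2.502
v -1.896 2.463 1.572
v -1.103 2.497 2.626
v -1.959 2.151 1.629
v -1.166 2.184 2.684
v -1.922 1.83 1.611
v -1.128 1.863 2.666
v -1.789 1.549 1.52
v -0.995 1.582 2.575
v -1.581 1.351 1.37
v -0.788 1.384 2.425
v -1.33 1.265 1.184
v -0.537 1.299 2.239
v -1.074 1.306 0.99
v -0.281 1.34 2.045
v 1.829 1.042 1.166
v 1.836 -0.915 2.057
v 0.741 1.356 1.863
v 0.748 -0.601 2.754
v 2.772 1.601 2.386
v 2.779 -0.356 3.277
v 1.684 1.915 3.083
v 1.691 -0.042 3.974
v -2.073 -2.157 3.148
v -1.206 -2.411 3.393
v -2.174 -3.369 2.247
v -1.307 -3.623 2.492
v -2.003 -3.669 3.116
v -1.94 -2.92 3.674
v -1.44 -2.86 1.966
v -1.377 -2.111 2.524
v -0.815 -2.846 2.663
v -1.163 -3.346 3.374
v -2.217 -2.434 2.266
v -2.565 -2.934 2.977
v -1.63 -2.178 3.35
v -1.75 -3.602 2.29
v -2.158 -3.629 2.657
v -1.649 -3.779 2.801
v -2.062 -2.476 3.515
v -1.553 -2.626 3.659
v -2.021 -3.365 3.496
v -1.827 -3.154 1.981
v -1.318 -3.304 2.125
v -1.731 -2.001 2.839
v -1.222 -2.151 2.983
v -1.359 -2.415 2.144
v -0.891 -2.583 3.065
v -0.951 -3.295 2.535
v -1.029 -2.847 2.226
v -0.992 -2.407 2.554
v -1.096 -2.877 3.482
v -1.155 -3.589 2.952
v -1.564 -3.616 3.32
v -1.527 -3.175 3.647
v -0.866 -3.132 3.053
v -2.225 -2.191 2.688
v -2.284 -2.903 2.158
v -1.853 -2.605 1.993
v -1.816 -2.164 2.32
v -2.429 -2.485 3.105
v -2.489 -3.197 2.575
v -2.388 -3.373 3.086
v -2.351 -2.933 3.414
v -2.514 -2.648 2.587
f 2 4 1
f 5 2 1
f 1 4 3
f 3 5 1
f 2 8 4
f 6 2 5
f 6 8 2
f 4 8 3
f 7 5 3
f 3 8 7
f 7 6 5
f 8 6 7
f 10 9 13
f 10 13 11
f 11 13 14
f 11 14 12
f 13 9 15
f 13 15 14
f 14 15 16
f 14 16 12
f 15 9 17
f 15 17 16
f 16 17 18
f 16 18 12
f 17 9 19
f 17 19 18
f 18 19 20
f 18 20 12
f 19 9 21
f 19 21 20
f 20 21 22
f 20 22 12
f 21 9 23
f 21 23 22
f 22 23 24
f 22 24 12
f 23 9 25
f 23 25 24
f 24 25 26
f 24 26 12
f 25 9 27
f 25 27 26
f 26 27 28
f 26 28 12
f 27 9 29
f 27 29 28
f 28 29 30
f 28 30 12
f 29 9 31
f 29 31 30
f 30 31 32
f 30 32 12
f 31 9 33
f 31 33 32
f 32 33 34
f 32 34 12
f 33 9 35
f 33 35 34
f 34 35 36
f 34 36 12
f 35 9 37
f 35 37 36
f 36 37 38
f 36 38 12
f 37 9 39
f 37 39 38
f 38 39 40
f 38 40 12
f 39 9 41
f 39 41 40
f 40 41 42
f 40 42 12
f 41 9 10
f 41 10 42
f 42 10 11
f 42 11 12
f 44 46 43
f 47 44 43
f 43 46 45
f 45 47 43
f 44 50 46
f 48 44 47
f 48 50 44
f 46 50 45
f 49 47 45
f 45 50 49
f 49 48 47
f 50 48 49
f 51 88 67
f 88 62 91
f 67 91 56
f 88 91 67
f 51 67 63
f 67 56 68
f 63 68 52
f 67 68 63
f 51 63 72
f 63 52 73
f 72 73 58
f 63 73 72
f 51 72 84
f 72 58 87
f 84 87 61
f 72 87 84
f 51 84 88
f 84 61 92
f 88 92 62
f 84 92 88
f 52 68 79
f 68 56 82
f 79 82 60
f 68 82 79
f 56 91 69
f 91 62 90
f 69 90 55
f 91 90 69
f 62 92 89
f 92 61 85
f 89 85 53
f 92 85 89
f 61 87 86
f 87 58 74
f 86 74 57
f 87 74 86
f 58 73 78
f 73 52 75
f 78 75 59
f 73 75 78
f 54 80 66
f 80 60 81
f 66 81 55
f 80 81 66
f 54 66 64
f 66 55 65
f 64 65 53
f 66 65 64
f 54 64 71
f 64 53 70
f 71 70 57
f 64 70 71
f 54 71 76
f 71 57 77
f 76 77 59
f 71 77 76
f 54 76 80
f 76 59 83
f 80 83 60
f 76 83 80
f 55 81 69
f 81 60 82
f 69 82 56
f 81 82 69
f 53 65 89
f 65 55 90
f 89 90 62
f 65 90 89
f 57 70 86
f 70 53 85
f 86 85 61
f 70 85 86
f 59 77 78
f 77 57 74
f 78 74 58
f 77 74 78
f 60 83 79
f 83 59 75
f 79 75 52
f 83 75 79



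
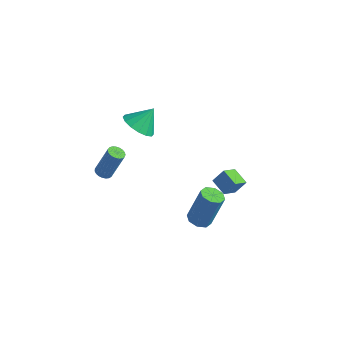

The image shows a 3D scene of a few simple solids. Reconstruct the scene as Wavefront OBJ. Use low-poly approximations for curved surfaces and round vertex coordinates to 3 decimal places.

v -4.131 -0.127 -2.708
v -3.718 -0.458 -2.732
v -3.176 0.096 -0.975
v -3.589 0.427 -0.952
v -3.633 -0.272 -2.816
v -3.091 0.281 -1.059
v -3.634 -0.062 -2.882
v -3.092 0.491 -1.125
v -3.722 0.137 -2.918
v -3.18 0.69 -1.161
v -3.88 0.291 -2.917
v -3.338 0.844 -1.16
v -4.081 0.372 -2.881
v -3.539 0.925 -1.124
v -4.291 0.367 -2.814
v -3.749 0.921 -1.058
v -4.474 0.277 -2.73
v -3.932 0.83 -0.973
v -4.597 0.117 -2.641
v -4.055 0.67 -0.885
v -4.639 -0.085 -2.565
v -4.097 0.468 -0.808
v -4.594 -0.294 -2.513
v -4.052 0.259 -0.756
v -4.469 -0.475 -2.495
v -3.927 0.079 -0.738
v -4.285 -0.595 -2.514
v -3.743 -0.042 -0.757
v -4.074 -0.634 -2.566
v -3.532 -0.081 -0.809
v -3.874 -0.585 -2.643
v -3.332 -0.032 -0.886
v -3.329 2.127 0.261
v -2.32 2.002 -0.038
v -2.891 3.033 1.359
v -2.5 2.435 -0.324
v -2.902 2.785 -0.452
v -3.419 2.959 -0.39
v -3.911 2.91 -0.153
v -4.248 2.651 0.194
v -4.338 2.252 0.56
v -4.158 1.819 0.845
v -3.756 1.469 0.973
v -3.239 1.295 0.911
v -2.746 1.344 0.674
v -2.41 1.603 0.327
v 2.371 -0.176 -2.926
v 3.024 -0.449 -2.98
v 3.463 0.203 -0.968
v 2.809 0.476 -0.914
v 3.001 0.069 -3.143
v 3.44 0.721 -1.131
v 2.609 0.443 -3.179
v 3.047 1.095 -1.167
v 2.077 0.455 -3.067
v 2.516 1.107 -1.055
v 1.717 0.097 -2.872
v 2.156 0.749 -0.86
v 1.74 -0.421 -2.709
v 2.179 0.231 -0.697
v 2.133 -0.795 -2.673
v 2.571 -0.143 -0.661
v 2.664 -0.807 -2.785
v 3.103 -0.155 -0.773
v 3.18 0.945 0.396
v 3.064 0.027 1.027
v 3.577 1.405 1.139
v 3.461 0.487 1.77
v 4.139 0.613 0.09
v 4.023 -0.305 0.721
v 4.536 1.073 0.833
v 4.42 0.155 1.464
f 2 1 5
f 2 5 3
f 3 5 6
f 3 6 4
f 5 1 7
f 5 7 6
f 6 7 8
f 6 8 4
f 7 1 9
f 7 9 8
f 8 9 10
f 8 10 4
f 9 1 11
f 9 11 10
f 10 11 12
f 10 12 4
f 11 1 13
f 11 13 12
f 12 13 14
f 12 14 4
f 13 1 15
f 13 15 14
f 14 15 16
f 14 16 4
f 15 1 17
f 15 17 16
f 16 17 18
f 16 18 4
f 17 1 19
f 17 19 18
f 18 19 20
f 18 20 4
f 19 1 21
f 19 21 20
f 20 21 22
f 20 22 4
f 21 1 23
f 21 23 22
f 22 23 24
f 22 24 4
f 23 1 25
f 23 25 24
f 24 25 26
f 24 26 4
f 25 1 27
f 25 27 26
f 26 27 28
f 26 28 4
f 27 1 29
f 27 29 28
f 28 29 30
f 28 30 4
f 29 1 31
f 29 31 30
f 30 31 32
f 30 32 4
f 31 1 2
f 31 2 32
f 32 2 3
f 32 3 4
f 34 33 36
f 34 36 35
f 36 33 37
f 36 37 35
f 37 33 38
f 37 38 35
f 38 33 39
f 38 39 35
f 39 33 40
f 39 40 35
f 40 33 41
f 40 41 35
f 41 33 42
f 41 42 35
f 42 33 43
f 42 43 35
f 43 33 44
f 43 44 35
f 44 33 45
f 44 45 35
f 45 33 46
f 45 46 35
f 46 33 34
f 46 34 35
f 48 47 51
f 48 51 49
f 49 51 52
f 49 52 50
f 51 47 53
f 51 53 52
f 52 53 54
f 52 54 50
f 53 47 55
f 53 55 54
f 54 55 56
f 54 56 50
f 55 47 57
f 55 57 56
f 56 57 58
f 56 58 50
f 57 47 59
f 57 59 58
f 58 59 60
f 58 60 50
f 59 47 61
f 59 61 60
f 60 61 62
f 60 62 50
f 61 47 63
f 61 63 62
f 62 63 64
f 62 64 50
f 63 47 48
f 63 48 64
f 64 48 49
f 64 49 50
f 66 68 65
f 69 66 65
f 65 68 67
f 67 69 65
f 66 72 68
f 70 66 69
f 70 72 66
f 68 72 67
f 71 69 67
f 67 72 71
f 71 70 69
f 72 70 71



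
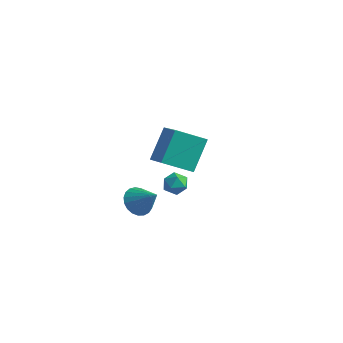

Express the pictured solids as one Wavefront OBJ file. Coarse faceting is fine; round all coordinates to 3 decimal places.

v 2.316 -1.573 2.531
v 3.746 -2.544 3.476
v 2.187 -0.191 4.147
v 3.617 -1.162 5.092
v 3.563 -0.518 1.728
v 4.993 -1.489 2.673
v 3.434 0.864 3.344
v 4.864 -0.107 4.289
v -0.183 3.168 -3.069
v 0.349 3.762 -3.122
v 0.771 2.338 -2.798
v 1.303 2.932 -2.851
v 0.782 2.916 -2.246
v 0.192 3.429 -2.413
v 0.928 2.671 -3.507
v 0.338 3.184 -3.674
v 1.036 3.455 -3.393
v 0.945 3.606 -2.614
v 0.175 2.494 -3.306
v 0.084 2.645 -2.527
v 1.618 -1.7 -1.01
v 2.203 -1.98 -1.676
v 2.862 -1.72 0.09
v 2.232 -1.595 -1.701
v 2.154 -1.228 -1.607
v 1.984 -0.943 -1.409
v 1.75 -0.789 -1.142
v 1.494 -0.792 -0.852
v 1.259 -0.952 -0.59
v 1.087 -1.241 -0.4
v 1.006 -1.61 -0.316
v 1.031 -1.994 -0.351
v 1.158 -2.327 -0.501
v 1.364 -2.552 -0.738
v 1.615 -2.63 -1.023
v 1.866 -2.546 -1.305
v 2.074 -2.317 -1.536
f 2 4 1
f 5 2 1
f 1 4 3
f 3 5 1
f 2 8 4
f 6 2 5
f 6 8 2
f 4 8 3
f 7 5 3
f 3 8 7
f 7 6 5
f 8 6 7
f 9 20 14
f 9 14 10
f 9 10 16
f 9 16 19
f 9 19 20
f 10 14 18
f 14 20 13
f 20 19 11
f 19 16 15
f 16 10 17
f 12 18 13
f 12 13 11
f 12 11 15
f 12 15 17
f 12 17 18
f 13 18 14
f 11 13 20
f 15 11 19
f 17 15 16
f 18 17 10
f 22 21 24
f 22 24 23
f 24 21 25
f 24 25 23
f 25 21 26
f 25 26 23
f 26 21 27
f 26 27 23
f 27 21 28
f 27 28 23
f 28 21 29
f 28 29 23
f 29 21 30
f 29 30 23
f 30 21 31
f 30 31 23
f 31 21 32
f 31 32 23
f 32 21 33
f 32 33 23
f 33 21 34
f 33 34 23
f 34 21 35
f 34 35 23
f 35 21 36
f 35 36 23
f 36 21 37
f 36 37 23
f 37 21 22
f 37 22 23



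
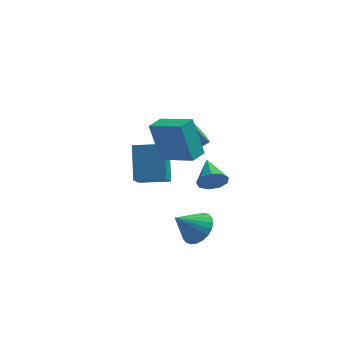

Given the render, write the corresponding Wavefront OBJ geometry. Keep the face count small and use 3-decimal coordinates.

v 0.226 -2.902 -0.977
v 0.77 -3.643 -0.836
v -0.746 -3.418 0.057
v 0.904 -3.409 -0.593
v 0.935 -3.099 -0.408
v 0.858 -2.758 -0.31
v 0.685 -2.439 -0.313
v 0.442 -2.19 -0.418
v 0.166 -2.05 -0.607
v -0.1 -2.04 -0.853
v -0.318 -2.16 -1.118
v -0.452 -2.394 -1.361
v -0.483 -2.705 -1.545
v -0.406 -3.046 -1.643
v -0.233 -3.364 -1.64
v 0.01 -3.613 -1.536
v 0.286 -3.753 -1.346
v 0.553 -3.764 -1.1
v 0.438 2.505 -1.53
v 0.743 2.85 -2.184
v 0.022 3.935 -0.97
v 0.215 2.728 -2.265
v -0.208 2.502 -2.002
v -0.329 2.278 -1.518
v -0.091 2.16 -1.039
v 0.394 2.203 -0.79
v 0.9 2.389 -0.887
v 1.19 2.628 -1.285
v 1.128 2.811 -1.797
v -3.014 1.917 -1.46
v -3.096 0.489 -0.317
v -3.224 3.185 0.111
v -3.306 1.758 1.253
v -1.494 1.962 -1.293
v -1.576 0.535 -0.151
v -1.704 3.231 0.277
v -1.786 1.803 1.42
v -1.711 -0.284 1.728
v -2.298 0.051 3.737
v -1.269 0.556 1.717
v -1.855 0.891 3.726
v -0.165 -1.091 2.314
v -0.751 -0.756 4.323
v 0.278 -0.251 2.303
v -0.309 0.084 4.312
v -1.119 2.695 0.9
v -0.669 2.525 0.351
v 0.25 2.895 0.992
v -0.201 3.065 1.54
v -0.769 2.884 0.288
v 0.15 3.254 0.929
v -0.963 3.192 0.388
v -0.044 3.562 1.029
v -1.199 3.367 0.626
v -0.28 3.737 1.267
v -1.414 3.362 0.937
v -0.495 3.732 1.578
v -1.55 3.178 1.238
v -0.631 3.548 1.879
v -1.57 2.865 1.448
v -0.651 3.235 2.089
v -1.47 2.506 1.511
v -0.551 2.876 2.152
v -1.276 2.198 1.411
v -0.357 2.568 2.052
v -1.04 2.023 1.173
v -0.121 2.393 1.814
v -0.825 2.028 0.862
v 0.094 2.398 1.503
v -0.689 2.212 0.561
v 0.23 2.582 1.202
f 2 1 4
f 2 4 3
f 4 1 5
f 4 5 3
f 5 1 6
f 5 6 3
f 6 1 7
f 6 7 3
f 7 1 8
f 7 8 3
f 8 1 9
f 8 9 3
f 9 1 10
f 9 10 3
f 10 1 11
f 10 11 3
f 11 1 12
f 11 12 3
f 12 1 13
f 12 13 3
f 13 1 14
f 13 14 3
f 14 1 15
f 14 15 3
f 15 1 16
f 15 16 3
f 16 1 17
f 16 17 3
f 17 1 18
f 17 18 3
f 18 1 2
f 18 2 3
f 20 19 22
f 20 22 21
f 22 19 23
f 22 23 21
f 23 19 24
f 23 24 21
f 24 19 25
f 24 25 21
f 25 19 26
f 25 26 21
f 26 19 27
f 26 27 21
f 27 19 28
f 27 28 21
f 28 19 29
f 28 29 21
f 29 19 20
f 29 20 21
f 31 33 30
f 34 31 30
f 30 33 32
f 32 34 30
f 31 37 33
f 35 31 34
f 35 37 31
f 33 37 32
f 36 34 32
f 32 37 36
f 36 35 34
f 37 35 36
f 39 41 38
f 42 39 38
f 38 41 40
f 40 42 38
f 39 45 41
f 43 39 42
f 43 45 39
f 41 45 40
f 44 42 40
f 40 45 44
f 44 43 42
f 45 43 44
f 47 46 50
f 47 50 48
f 48 50 51
f 48 51 49
f 50 46 52
f 50 52 51
f 51 52 53
f 51 53 49
f 52 46 54
f 52 54 53
f 53 54 55
f 53 55 49
f 54 46 56
f 54 56 55
f 55 56 57
f 55 57 49
f 56 46 58
f 56 58 57
f 57 58 59
f 57 59 49
f 58 46 60
f 58 60 59
f 59 60 61
f 59 61 49
f 60 46 62
f 60 62 61
f 61 62 63
f 61 63 49
f 62 46 64
f 62 64 63
f 63 64 65
f 63 65 49
f 64 46 66
f 64 66 65
f 65 66 67
f 65 67 49
f 66 46 68
f 66 68 67
f 67 68 69
f 67 69 49
f 68 46 70
f 68 70 69
f 69 70 71
f 69 71 49
f 70 46 47
f 70 47 71
f 71 47 48
f 71 48 49



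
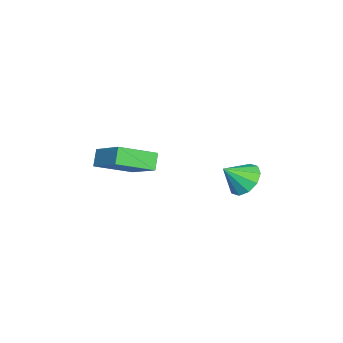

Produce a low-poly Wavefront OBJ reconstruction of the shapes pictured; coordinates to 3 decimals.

v -3.542 -2.895 -1.716
v -2.282 -1.697 -0.612
v -4.323 -1.415 -2.431
v -3.063 -0.216 -1.326
v -2.957 -2.904 -2.374
v -1.697 -1.705 -1.269
v -3.738 -1.423 -3.088
v -2.478 -0.225 -1.984
v -3.695 3.279 -2.966
v -3.341 2.789 -3.619
v -3.245 2.441 -2.094
v -2.965 3.157 -3.46
v -2.868 3.572 -3.112
v -3.087 3.875 -2.708
v -3.538 3.95 -2.403
v -4.05 3.768 -2.313
v -4.426 3.4 -2.472
v -4.523 2.985 -2.82
v -4.304 2.682 -3.224
v -3.852 2.607 -3.529
f 2 4 1
f 5 2 1
f 1 4 3
f 3 5 1
f 2 8 4
f 6 2 5
f 6 8 2
f 4 8 3
f 7 5 3
f 3 8 7
f 7 6 5
f 8 6 7
f 10 9 12
f 10 12 11
f 12 9 13
f 12 13 11
f 13 9 14
f 13 14 11
f 14 9 15
f 14 15 11
f 15 9 16
f 15 16 11
f 16 9 17
f 16 17 11
f 17 9 18
f 17 18 11
f 18 9 19
f 18 19 11
f 19 9 20
f 19 20 11
f 20 9 10
f 20 10 11



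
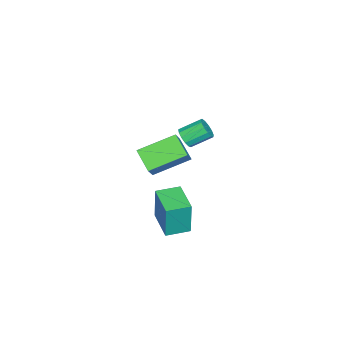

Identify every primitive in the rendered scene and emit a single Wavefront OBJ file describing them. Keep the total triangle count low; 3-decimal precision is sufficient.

v -1.652 -3.642 -0.616
v -0.809 -3.485 0.375
v -2.838 -2.16 0.156
v -1.996 -2.002 1.147
v -0.984 -2.738 -1.327
v -0.142 -2.58 -0.336
v -2.171 -1.255 -0.555
v -1.328 -1.098 0.436
v -0.572 -0.901 2.305
v -0.116 -0.871 2.662
v -0.652 0.012 3.272
v -1.108 -0.019 2.915
v -0.054 -0.664 2.416
v -0.591 0.219 3.027
v -0.157 -0.533 2.135
v -0.694 0.35 2.746
v -0.392 -0.518 1.908
v -0.928 0.365 2.519
v -0.684 -0.625 1.807
v -1.22 0.258 2.418
v -0.94 -0.82 1.864
v -1.476 0.063 2.474
v -1.079 -1.041 2.061
v -1.615 -0.158 2.671
v -1.058 -1.217 2.335
v -1.594 -0.334 2.945
v -0.882 -1.293 2.599
v -1.418 -0.41 3.21
v -0.607 -1.245 2.771
v -1.144 -0.362 3.381
v -0.322 -1.088 2.794
v -0.858 -0.205 3.404
v -1.007 -2.659 -4.366
v -0.883 -2.566 -2.392
v -1.849 -1.722 -4.357
v -1.725 -1.629 -2.383
v 0.245 -1.531 -4.497
v 0.369 -1.438 -2.523
v -0.597 -0.594 -4.488
v -0.473 -0.501 -2.514
f 2 4 1
f 5 2 1
f 1 4 3
f 3 5 1
f 2 8 4
f 6 2 5
f 6 8 2
f 4 8 3
f 7 5 3
f 3 8 7
f 7 6 5
f 8 6 7
f 10 9 13
f 10 13 11
f 11 13 14
f 11 14 12
f 13 9 15
f 13 15 14
f 14 15 16
f 14 16 12
f 15 9 17
f 15 17 16
f 16 17 18
f 16 18 12
f 17 9 19
f 17 19 18
f 18 19 20
f 18 20 12
f 19 9 21
f 19 21 20
f 20 21 22
f 20 22 12
f 21 9 23
f 21 23 22
f 22 23 24
f 22 24 12
f 23 9 25
f 23 25 24
f 24 25 26
f 24 26 12
f 25 9 27
f 25 27 26
f 26 27 28
f 26 28 12
f 27 9 29
f 27 29 28
f 28 29 30
f 28 30 12
f 29 9 31
f 29 31 30
f 30 31 32
f 30 32 12
f 31 9 10
f 31 10 32
f 32 10 11
f 32 11 12
f 34 36 33
f 37 34 33
f 33 36 35
f 35 37 33
f 34 40 36
f 38 34 37
f 38 40 34
f 36 40 35
f 39 37 35
f 35 40 39
f 39 38 37
f 40 38 39



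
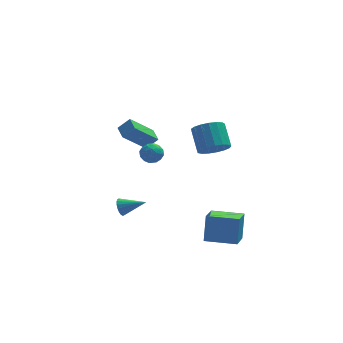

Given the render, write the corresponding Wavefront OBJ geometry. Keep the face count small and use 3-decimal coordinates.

v 1.887 -3.67 3.276
v 2.832 -3.425 3.109
v 2.698 -2.166 4.198
v 1.753 -2.41 4.364
v 2.591 -3.173 2.788
v 2.457 -1.914 3.877
v 2.189 -3.035 2.579
v 2.056 -1.776 3.668
v 1.718 -3.042 2.529
v 1.584 -1.783 3.618
v 1.285 -3.193 2.65
v 1.152 -1.933 3.739
v 0.991 -3.453 2.915
v 0.857 -2.194 4.004
v 0.901 -3.762 3.262
v 0.768 -2.503 4.351
v 1.038 -4.051 3.612
v 0.904 -2.792 4.701
v 1.368 -4.252 3.885
v 1.235 -2.993 4.974
v 1.818 -4.32 4.019
v 1.684 -3.061 5.108
v 2.283 -4.238 3.982
v 2.15 -2.979 5.071
v 2.658 -4.027 3.783
v 2.524 -2.768 4.872
v 2.856 -3.733 3.468
v 2.722 -2.474 4.557
v -1.105 2.076 -0.047
v -2.586 1.544 1.447
v -1.252 3.054 0.156
v -2.733 2.523 1.65
v -0.367 2.037 0.67
v -1.848 1.506 2.164
v -0.514 3.016 0.873
v -1.995 2.484 2.367
v 1.187 -4.403 -4.011
v 1.428 -3.763 -2.335
v 1.795 -2.921 -4.664
v 2.036 -2.281 -2.988
v 3.004 -5.139 -3.992
v 3.245 -4.499 -2.316
v 3.612 -3.657 -4.645
v 3.853 -3.017 -2.969
v -3.235 -1.901 -2.292
v -2.951 -1.591 -2.761
v -1.825 -2.339 -1.728
v -2.97 -1.396 -2.561
v -3.043 -1.301 -2.307
v -3.153 -1.325 -2.05
v -3.279 -1.463 -1.842
v -3.397 -1.688 -1.722
v -3.482 -1.955 -1.715
v -3.519 -2.211 -1.823
v -3.499 -2.406 -2.024
v -3.427 -2.501 -2.277
v -3.317 -2.477 -2.534
v -3.19 -2.339 -2.743
v -3.073 -2.115 -2.862
v -2.987 -1.848 -2.869
v -0.406 1.552 0.475
v -0.171 1.218 -0.187
v -1.569 1.662 0.007
v -1.334 1.328 -0.655
v -1.377 0.908 -0.002
v -0.658 0.84 0.288
v -1.082 2.04 -0.468
v -0.363 1.972 -0.178
v -0.589 1.52 -0.77
v -0.771 0.82 -0.482
v -0.969 2.06 0.302
v -1.151 1.36 0.59
v -0.186 1.376 0.185
v -1.554 1.504 -0.365
v -1.579 1.258 0.019
v -1.441 1.061 -0.37
v -0.472 1.153 0.464
v -0.334 0.957 0.075
v -1.043 0.775 0.184
v -1.406 1.923 -0.255
v -1.268 1.727 -0.644
v -0.299 1.819 0.19
v -0.161 1.622 -0.199
v -0.697 2.105 -0.364
v -0.294 1.356 -0.546
v -0.977 1.421 -0.822
v -0.829 1.839 -0.712
v -0.407 1.799 -0.541
v -0.401 0.945 -0.377
v -1.084 1.01 -0.653
v -1.109 0.763 -0.268
v -0.687 0.723 -0.098
v -0.646 1.122 -0.72
v -0.656 1.87 0.473
v -1.339 1.935 0.197
v -1.053 2.157 -0.082
v -0.631 2.117 0.088
v -0.763 1.459 0.642
v -1.446 1.524 0.366
v -1.333 1.081 0.361
v -0.911 1.041 0.532
v -1.094 1.758 0.54
f 2 1 5
f 2 5 3
f 3 5 6
f 3 6 4
f 5 1 7
f 5 7 6
f 6 7 8
f 6 8 4
f 7 1 9
f 7 9 8
f 8 9 10
f 8 10 4
f 9 1 11
f 9 11 10
f 10 11 12
f 10 12 4
f 11 1 13
f 11 13 12
f 12 13 14
f 12 14 4
f 13 1 15
f 13 15 14
f 14 15 16
f 14 16 4
f 15 1 17
f 15 17 16
f 16 17 18
f 16 18 4
f 17 1 19
f 17 19 18
f 18 19 20
f 18 20 4
f 19 1 21
f 19 21 20
f 20 21 22
f 20 22 4
f 21 1 23
f 21 23 22
f 22 23 24
f 22 24 4
f 23 1 25
f 23 25 24
f 24 25 26
f 24 26 4
f 25 1 27
f 25 27 26
f 26 27 28
f 26 28 4
f 27 1 2
f 27 2 28
f 28 2 3
f 28 3 4
f 30 32 29
f 33 30 29
f 29 32 31
f 31 33 29
f 30 36 32
f 34 30 33
f 34 36 30
f 32 36 31
f 35 33 31
f 31 36 35
f 35 34 33
f 36 34 35
f 38 40 37
f 41 38 37
f 37 40 39
f 39 41 37
f 38 44 40
f 42 38 41
f 42 44 38
f 40 44 39
f 43 41 39
f 39 44 43
f 43 42 41
f 44 42 43
f 46 45 48
f 46 48 47
f 48 45 49
f 48 49 47
f 49 45 50
f 49 50 47
f 50 45 51
f 50 51 47
f 51 45 52
f 51 52 47
f 52 45 53
f 52 53 47
f 53 45 54
f 53 54 47
f 54 45 55
f 54 55 47
f 55 45 56
f 55 56 47
f 56 45 57
f 56 57 47
f 57 45 58
f 57 58 47
f 58 45 59
f 58 59 47
f 59 45 60
f 59 60 47
f 60 45 46
f 60 46 47
f 61 98 77
f 98 72 101
f 77 101 66
f 98 101 77
f 61 77 73
f 77 66 78
f 73 78 62
f 77 78 73
f 61 73 82
f 73 62 83
f 82 83 68
f 73 83 82
f 61 82 94
f 82 68 97
f 94 97 71
f 82 97 94
f 61 94 98
f 94 71 102
f 98 102 72
f 94 102 98
f 62 78 89
f 78 66 92
f 89 92 70
f 78 92 89
f 66 101 79
f 101 72 100
f 79 100 65
f 101 100 79
f 72 102 99
f 102 71 95
f 99 95 63
f 102 95 99
f 71 97 96
f 97 68 84
f 96 84 67
f 97 84 96
f 68 83 88
f 83 62 85
f 88 85 69
f 83 85 88
f 64 90 76
f 90 70 91
f 76 91 65
f 90 91 76
f 64 76 74
f 76 65 75
f 74 75 63
f 76 75 74
f 64 74 81
f 74 63 80
f 81 80 67
f 74 80 81
f 64 81 86
f 81 67 87
f 86 87 69
f 81 87 86
f 64 86 90
f 86 69 93
f 90 93 70
f 86 93 90
f 65 91 79
f 91 70 92
f 79 92 66
f 91 92 79
f 63 75 99
f 75 65 100
f 99 100 72
f 75 100 99
f 67 80 96
f 80 63 95
f 96 95 71
f 80 95 96
f 69 87 88
f 87 67 84
f 88 84 68
f 87 84 88
f 70 93 89
f 93 69 85
f 89 85 62
f 93 85 89



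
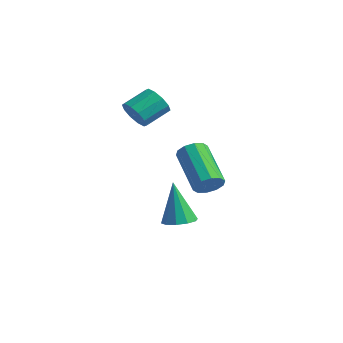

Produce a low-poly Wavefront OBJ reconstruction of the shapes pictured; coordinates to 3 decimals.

v 4.141 -1.201 1.362
v 4.459 -1.36 1.906
v 2.797 -0.798 3.042
v 2.479 -0.639 2.498
v 4.535 -0.974 1.827
v 2.873 -0.412 2.962
v 4.461 -0.674 1.569
v 2.798 -0.113 2.705
v 4.264 -0.576 1.233
v 2.602 -0.014 2.369
v 4.021 -0.716 0.946
v 2.358 -0.155 2.082
v 3.823 -1.042 0.818
v 2.161 -0.48 1.954
v 3.747 -1.428 0.898
v 2.085 -0.866 2.033
v 3.822 -1.727 1.155
v 2.159 -1.166 2.291
v 4.018 -1.826 1.491
v 2.356 -1.264 2.627
v 4.262 -1.685 1.778
v 2.599 -1.124 2.914
v -1.24 -0.498 3.184
v -0.636 -0.763 3.541
v -0.496 0.352 4.133
v -1.1 0.618 3.776
v -0.495 -0.57 3.144
v -0.354 0.545 3.735
v -0.638 -0.35 2.762
v -0.498 0.765 3.354
v -1.011 -0.186 2.542
v -0.871 0.929 3.133
v -1.472 -0.141 2.567
v -1.331 0.974 3.158
v -1.844 -0.232 2.827
v -1.704 0.883 3.419
v -1.986 -0.425 3.225
v -1.845 0.69 3.816
v -1.842 -0.645 3.606
v -1.702 0.47 4.198
v -1.469 -0.809 3.827
v -1.329 0.306 4.418
v -1.009 -0.854 3.802
v -0.868 0.261 4.393
v 1.247 -0.228 -1.991
v 1.712 -0.784 -1.841
v 0.733 -0.132 -0.029
v 1.943 -0.392 -1.8
v 1.909 0.063 -1.831
v 1.622 0.407 -1.924
v 1.192 0.508 -2.041
v 0.783 0.328 -2.14
v 0.551 -0.064 -2.181
v 0.586 -0.519 -2.15
v 0.873 -0.863 -2.058
v 1.303 -0.964 -1.94
f 2 1 5
f 2 5 3
f 3 5 6
f 3 6 4
f 5 1 7
f 5 7 6
f 6 7 8
f 6 8 4
f 7 1 9
f 7 9 8
f 8 9 10
f 8 10 4
f 9 1 11
f 9 11 10
f 10 11 12
f 10 12 4
f 11 1 13
f 11 13 12
f 12 13 14
f 12 14 4
f 13 1 15
f 13 15 14
f 14 15 16
f 14 16 4
f 15 1 17
f 15 17 16
f 16 17 18
f 16 18 4
f 17 1 19
f 17 19 18
f 18 19 20
f 18 20 4
f 19 1 21
f 19 21 20
f 20 21 22
f 20 22 4
f 21 1 2
f 21 2 22
f 22 2 3
f 22 3 4
f 24 23 27
f 24 27 25
f 25 27 28
f 25 28 26
f 27 23 29
f 27 29 28
f 28 29 30
f 28 30 26
f 29 23 31
f 29 31 30
f 30 31 32
f 30 32 26
f 31 23 33
f 31 33 32
f 32 33 34
f 32 34 26
f 33 23 35
f 33 35 34
f 34 35 36
f 34 36 26
f 35 23 37
f 35 37 36
f 36 37 38
f 36 38 26
f 37 23 39
f 37 39 38
f 38 39 40
f 38 40 26
f 39 23 41
f 39 41 40
f 40 41 42
f 40 42 26
f 41 23 43
f 41 43 42
f 42 43 44
f 42 44 26
f 43 23 24
f 43 24 44
f 44 24 25
f 44 25 26
f 46 45 48
f 46 48 47
f 48 45 49
f 48 49 47
f 49 45 50
f 49 50 47
f 50 45 51
f 50 51 47
f 51 45 52
f 51 52 47
f 52 45 53
f 52 53 47
f 53 45 54
f 53 54 47
f 54 45 55
f 54 55 47
f 55 45 56
f 55 56 47
f 56 45 46
f 56 46 47



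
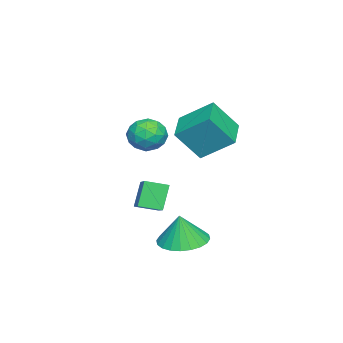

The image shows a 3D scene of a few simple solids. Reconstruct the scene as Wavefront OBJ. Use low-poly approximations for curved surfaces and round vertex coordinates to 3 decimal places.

v 3.042 -0.976 2.119
v 3.647 -0.789 2.656
v 3.953 -1.471 1.264
v 4.558 -1.284 1.801
v 4.017 -1.889 1.979
v 3.454 -1.583 2.507
v 4.146 -0.677 1.413
v 3.583 -0.371 1.941
v 4.33 -0.604 2.22
v 4.25 -1.354 2.569
v 3.35 -0.906 1.351
v 3.27 -1.656 1.7
v 3.265 -0.839 2.463
v 4.335 -1.421 1.457
v 4.017 -1.777 1.562
v 4.373 -1.667 1.878
v 3.151 -1.305 2.375
v 3.507 -1.196 2.691
v 3.725 -1.843 2.293
v 4.093 -1.064 1.229
v 4.449 -0.955 1.545
v 3.227 -0.593 2.042
v 3.583 -0.483 2.358
v 3.875 -0.417 1.627
v 4.022 -0.621 2.522
v 4.557 -0.912 2.019
v 4.314 -0.555 1.791
v 3.984 -0.375 2.102
v 3.975 -1.061 2.727
v 4.51 -1.352 2.225
v 4.192 -1.708 2.329
v 3.862 -1.528 2.64
v 4.376 -0.952 2.471
v 3.09 -0.908 1.695
v 3.625 -1.199 1.193
v 3.738 -0.732 1.28
v 3.408 -0.552 1.591
v 3.043 -1.348 1.901
v 3.578 -1.639 1.398
v 3.616 -1.885 1.818
v 3.286 -1.705 2.129
v 3.224 -1.308 1.449
v 3.241 0.103 -3.591
v 4.108 -0.429 -3.753
v 3.439 0.017 -2.249
v 4.247 -0.051 -3.75
v 4.233 0.349 -3.722
v 4.067 0.712 -3.674
v 3.776 0.983 -3.614
v 3.404 1.119 -3.55
v 3.006 1.101 -3.493
v 2.645 0.931 -3.45
v 2.374 0.635 -3.429
v 2.235 0.258 -3.433
v 2.249 -0.143 -3.461
v 2.415 -0.506 -3.509
v 2.706 -0.777 -3.569
v 3.078 -0.913 -3.633
v 3.476 -0.895 -3.69
v 3.837 -0.725 -3.733
v -0.825 -1.539 1.176
v -0.929 -0.139 2.169
v -1.333 -0.637 -0.148
v -1.437 0.763 0.846
v 0.697 -1.183 0.834
v 0.593 0.217 1.828
v 0.189 -0.281 -0.489
v 0.085 1.119 0.504
v 1.168 -2.712 -3.107
v 0.579 -2.655 -1.984
v 0.833 -1.808 -3.329
v 0.244 -1.751 -2.205
v 2.756 -1.929 -2.315
v 2.167 -1.872 -1.191
v 2.421 -1.025 -2.536
v 1.832 -0.968 -1.413
f 1 38 17
f 38 12 41
f 17 41 6
f 38 41 17
f 1 17 13
f 17 6 18
f 13 18 2
f 17 18 13
f 1 13 22
f 13 2 23
f 22 23 8
f 13 23 22
f 1 22 34
f 22 8 37
f 34 37 11
f 22 37 34
f 1 34 38
f 34 11 42
f 38 42 12
f 34 42 38
f 2 18 29
f 18 6 32
f 29 32 10
f 18 32 29
f 6 41 19
f 41 12 40
f 19 40 5
f 41 40 19
f 12 42 39
f 42 11 35
f 39 35 3
f 42 35 39
f 11 37 36
f 37 8 24
f 36 24 7
f 37 24 36
f 8 23 28
f 23 2 25
f 28 25 9
f 23 25 28
f 4 30 16
f 30 10 31
f 16 31 5
f 30 31 16
f 4 16 14
f 16 5 15
f 14 15 3
f 16 15 14
f 4 14 21
f 14 3 20
f 21 20 7
f 14 20 21
f 4 21 26
f 21 7 27
f 26 27 9
f 21 27 26
f 4 26 30
f 26 9 33
f 30 33 10
f 26 33 30
f 5 31 19
f 31 10 32
f 19 32 6
f 31 32 19
f 3 15 39
f 15 5 40
f 39 40 12
f 15 40 39
f 7 20 36
f 20 3 35
f 36 35 11
f 20 35 36
f 9 27 28
f 27 7 24
f 28 24 8
f 27 24 28
f 10 33 29
f 33 9 25
f 29 25 2
f 33 25 29
f 44 43 46
f 44 46 45
f 46 43 47
f 46 47 45
f 47 43 48
f 47 48 45
f 48 43 49
f 48 49 45
f 49 43 50
f 49 50 45
f 50 43 51
f 50 51 45
f 51 43 52
f 51 52 45
f 52 43 53
f 52 53 45
f 53 43 54
f 53 54 45
f 54 43 55
f 54 55 45
f 55 43 56
f 55 56 45
f 56 43 57
f 56 57 45
f 57 43 58
f 57 58 45
f 58 43 59
f 58 59 45
f 59 43 60
f 59 60 45
f 60 43 44
f 60 44 45
f 62 64 61
f 65 62 61
f 61 64 63
f 63 65 61
f 62 68 64
f 66 62 65
f 66 68 62
f 64 68 63
f 67 65 63
f 63 68 67
f 67 66 65
f 68 66 67
f 70 72 69
f 73 70 69
f 69 72 71
f 71 73 69
f 70 76 72
f 74 70 73
f 74 76 70
f 72 76 71
f 75 73 71
f 71 76 75
f 75 74 73
f 76 74 75

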